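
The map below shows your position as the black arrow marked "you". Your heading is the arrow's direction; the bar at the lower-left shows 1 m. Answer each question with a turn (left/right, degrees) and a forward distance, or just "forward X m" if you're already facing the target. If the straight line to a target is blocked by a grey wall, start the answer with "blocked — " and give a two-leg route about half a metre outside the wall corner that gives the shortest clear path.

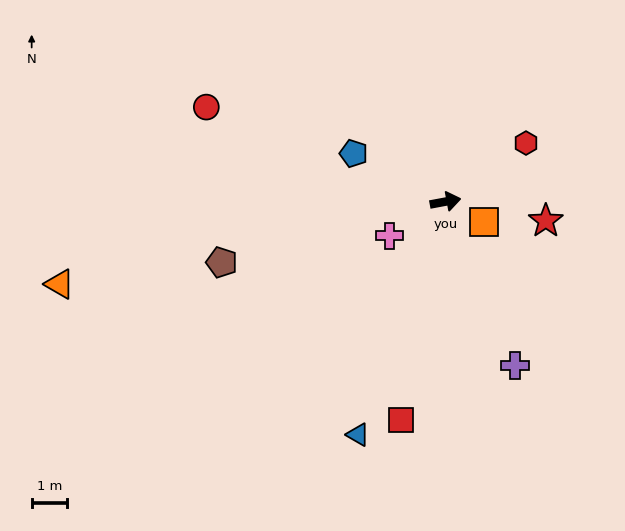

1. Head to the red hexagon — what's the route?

turn left 25°, forward 2.8 m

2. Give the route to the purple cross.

turn right 78°, forward 5.1 m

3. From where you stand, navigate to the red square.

turn right 112°, forward 6.3 m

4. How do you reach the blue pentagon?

turn left 142°, forward 2.9 m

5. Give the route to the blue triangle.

turn right 121°, forward 7.1 m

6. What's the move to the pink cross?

turn right 159°, forward 1.9 m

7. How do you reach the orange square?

turn right 39°, forward 1.2 m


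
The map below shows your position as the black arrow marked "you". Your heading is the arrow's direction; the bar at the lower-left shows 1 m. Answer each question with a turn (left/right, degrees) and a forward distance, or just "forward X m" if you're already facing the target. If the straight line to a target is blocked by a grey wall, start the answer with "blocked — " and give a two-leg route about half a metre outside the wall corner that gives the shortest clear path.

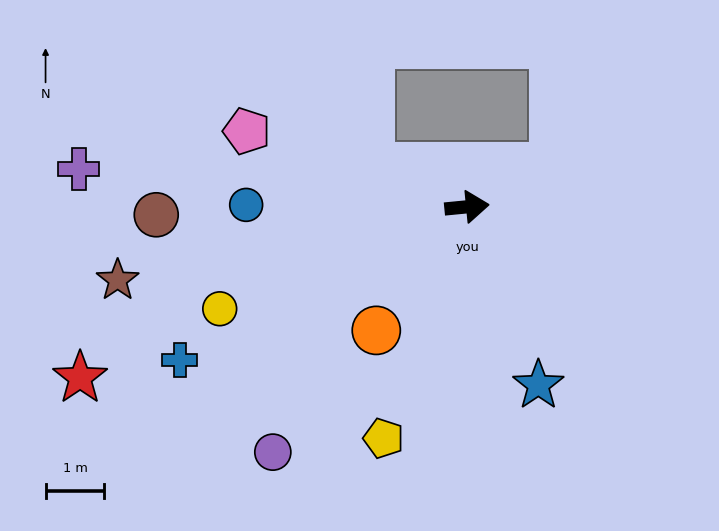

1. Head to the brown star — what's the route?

turn right 174°, forward 6.1 m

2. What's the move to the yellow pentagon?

turn right 115°, forward 4.2 m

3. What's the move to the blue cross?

turn right 157°, forward 5.5 m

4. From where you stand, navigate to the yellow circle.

turn right 163°, forward 4.5 m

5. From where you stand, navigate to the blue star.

turn right 74°, forward 3.3 m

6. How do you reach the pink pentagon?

turn left 156°, forward 4.0 m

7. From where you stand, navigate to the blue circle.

turn left 174°, forward 3.8 m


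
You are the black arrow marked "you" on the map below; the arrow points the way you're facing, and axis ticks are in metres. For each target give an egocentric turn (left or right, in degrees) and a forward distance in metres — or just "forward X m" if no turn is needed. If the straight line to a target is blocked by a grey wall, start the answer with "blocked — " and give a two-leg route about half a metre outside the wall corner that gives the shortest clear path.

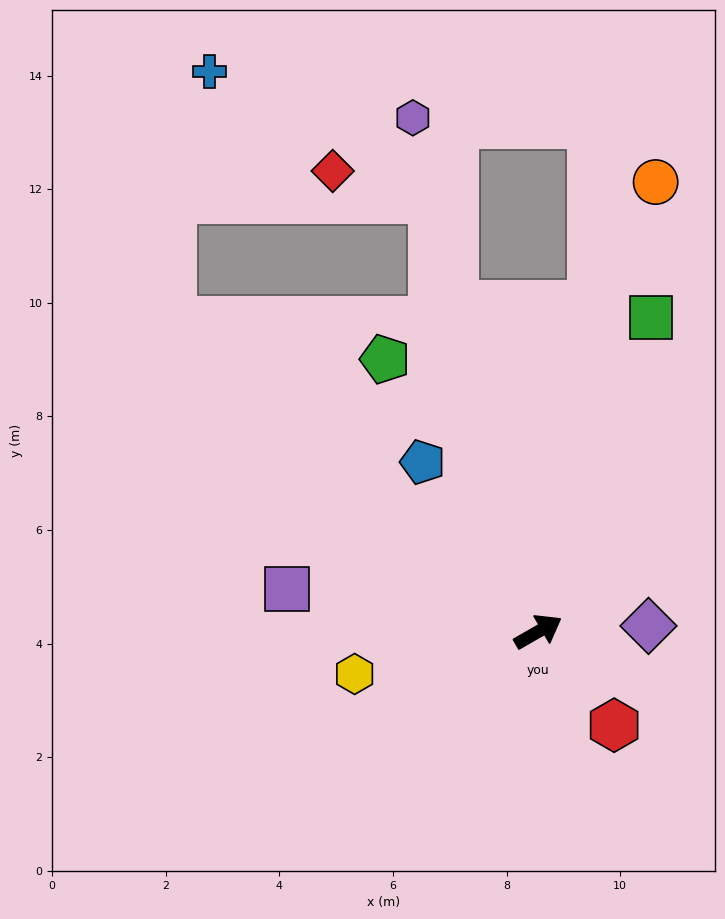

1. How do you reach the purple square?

turn left 141°, forward 4.5 m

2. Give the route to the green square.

turn left 40°, forward 5.9 m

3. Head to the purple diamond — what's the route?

turn right 27°, forward 1.9 m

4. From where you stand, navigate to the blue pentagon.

turn left 94°, forward 3.6 m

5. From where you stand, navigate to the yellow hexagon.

turn left 163°, forward 3.3 m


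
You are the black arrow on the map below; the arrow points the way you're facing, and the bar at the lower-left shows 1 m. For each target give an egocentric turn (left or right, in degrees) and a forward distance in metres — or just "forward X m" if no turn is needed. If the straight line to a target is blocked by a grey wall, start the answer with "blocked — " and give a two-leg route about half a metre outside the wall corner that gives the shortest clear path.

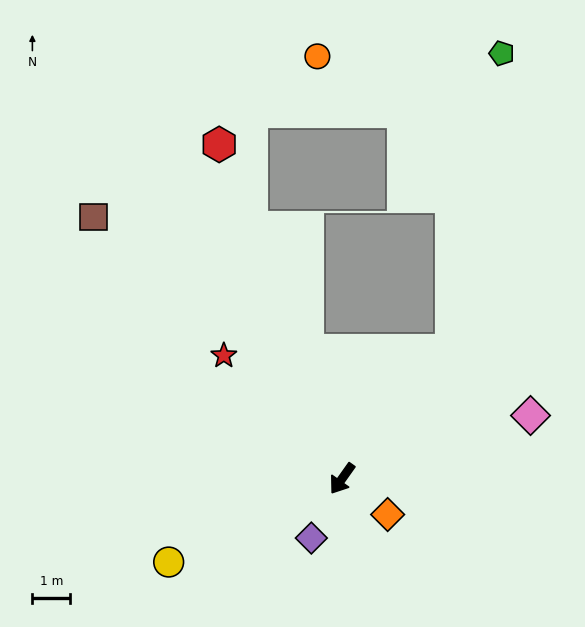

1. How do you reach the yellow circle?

turn right 29°, forward 5.1 m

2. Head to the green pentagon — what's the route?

blocked — turn left 175°, forward 4.5 m, then turn left 31°, forward 8.0 m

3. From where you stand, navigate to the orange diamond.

turn left 87°, forward 1.5 m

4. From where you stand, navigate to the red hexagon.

turn right 124°, forward 9.4 m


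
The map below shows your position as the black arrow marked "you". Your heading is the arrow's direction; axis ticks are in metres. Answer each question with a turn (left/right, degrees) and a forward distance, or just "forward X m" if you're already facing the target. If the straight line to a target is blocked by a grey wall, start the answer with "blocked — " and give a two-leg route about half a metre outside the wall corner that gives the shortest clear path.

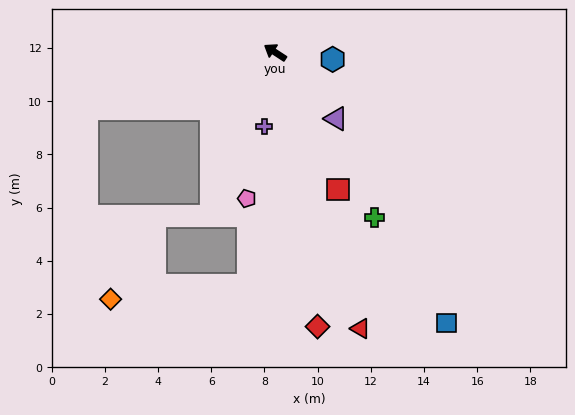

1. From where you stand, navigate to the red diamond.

turn left 132°, forward 10.4 m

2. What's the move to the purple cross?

turn left 115°, forward 2.8 m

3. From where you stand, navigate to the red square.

turn left 148°, forward 5.7 m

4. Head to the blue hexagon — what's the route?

turn right 154°, forward 2.2 m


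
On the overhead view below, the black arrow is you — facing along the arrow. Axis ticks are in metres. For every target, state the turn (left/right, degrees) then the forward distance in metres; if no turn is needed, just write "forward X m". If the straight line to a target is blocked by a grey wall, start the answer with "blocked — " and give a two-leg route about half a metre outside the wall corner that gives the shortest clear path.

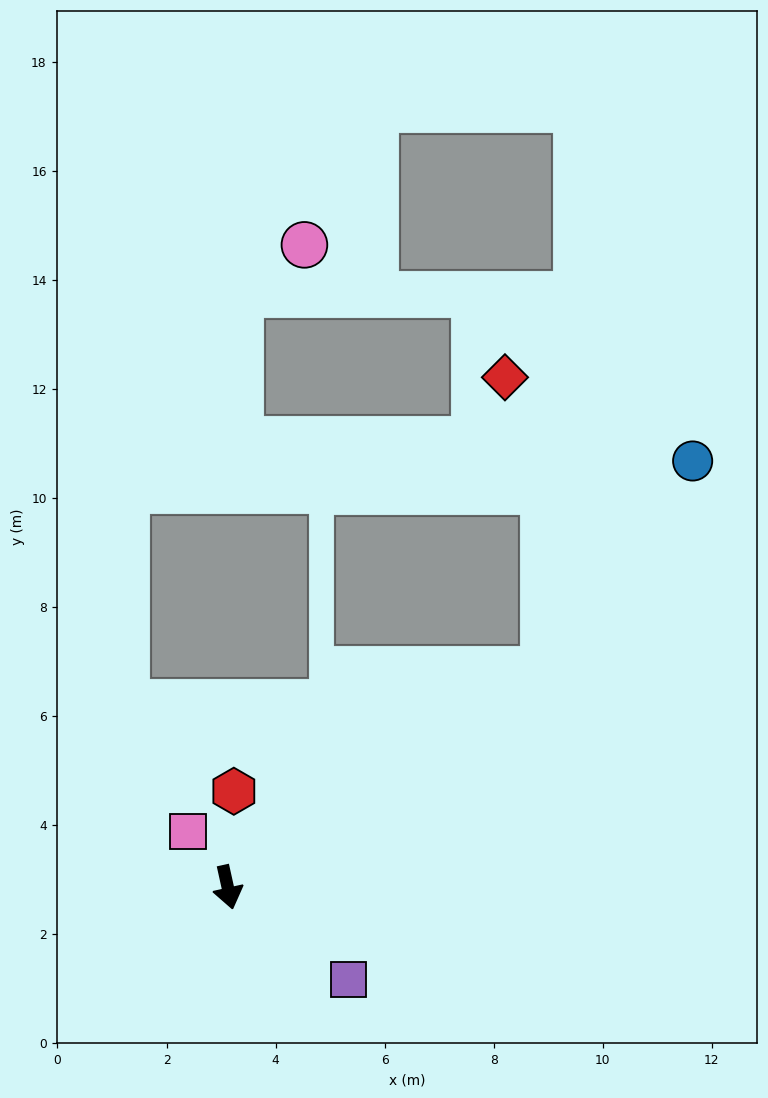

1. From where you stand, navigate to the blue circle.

blocked — turn left 112°, forward 7.0 m, then turn left 20°, forward 4.7 m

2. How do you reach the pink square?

turn right 157°, forward 1.3 m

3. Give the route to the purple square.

turn left 40°, forward 2.8 m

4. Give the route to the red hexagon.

turn left 164°, forward 1.8 m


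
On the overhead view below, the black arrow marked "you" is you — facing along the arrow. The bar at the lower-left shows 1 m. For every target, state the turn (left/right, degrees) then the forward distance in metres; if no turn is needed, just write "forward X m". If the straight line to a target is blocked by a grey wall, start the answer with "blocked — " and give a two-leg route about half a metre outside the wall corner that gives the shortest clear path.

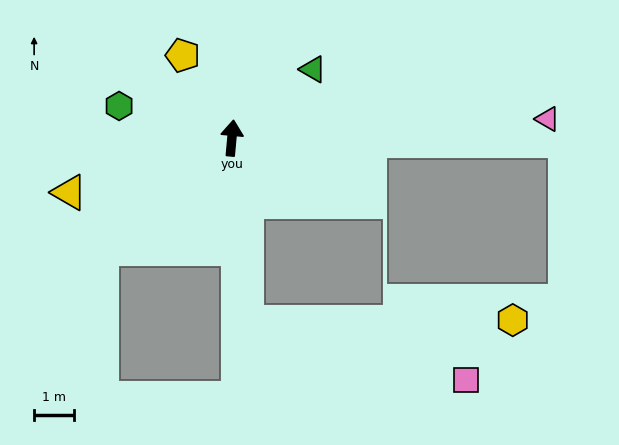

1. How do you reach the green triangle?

turn right 44°, forward 2.6 m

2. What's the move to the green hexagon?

turn left 79°, forward 2.9 m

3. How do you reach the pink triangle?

turn right 81°, forward 7.9 m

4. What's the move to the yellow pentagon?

turn left 36°, forward 2.4 m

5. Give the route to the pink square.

blocked — turn right 170°, forward 4.6 m, then turn left 71°, forward 5.6 m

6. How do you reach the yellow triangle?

turn left 114°, forward 4.3 m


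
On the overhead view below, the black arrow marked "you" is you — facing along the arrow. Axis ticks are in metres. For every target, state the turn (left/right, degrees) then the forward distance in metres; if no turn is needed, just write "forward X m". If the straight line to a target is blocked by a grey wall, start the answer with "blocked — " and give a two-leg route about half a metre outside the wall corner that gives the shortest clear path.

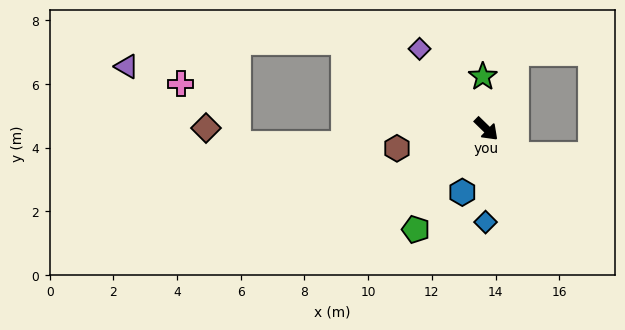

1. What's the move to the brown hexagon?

turn right 123°, forward 2.9 m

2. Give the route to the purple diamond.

turn left 174°, forward 3.3 m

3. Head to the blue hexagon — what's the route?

turn right 67°, forward 2.1 m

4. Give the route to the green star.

turn left 138°, forward 1.6 m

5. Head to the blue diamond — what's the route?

turn right 46°, forward 2.9 m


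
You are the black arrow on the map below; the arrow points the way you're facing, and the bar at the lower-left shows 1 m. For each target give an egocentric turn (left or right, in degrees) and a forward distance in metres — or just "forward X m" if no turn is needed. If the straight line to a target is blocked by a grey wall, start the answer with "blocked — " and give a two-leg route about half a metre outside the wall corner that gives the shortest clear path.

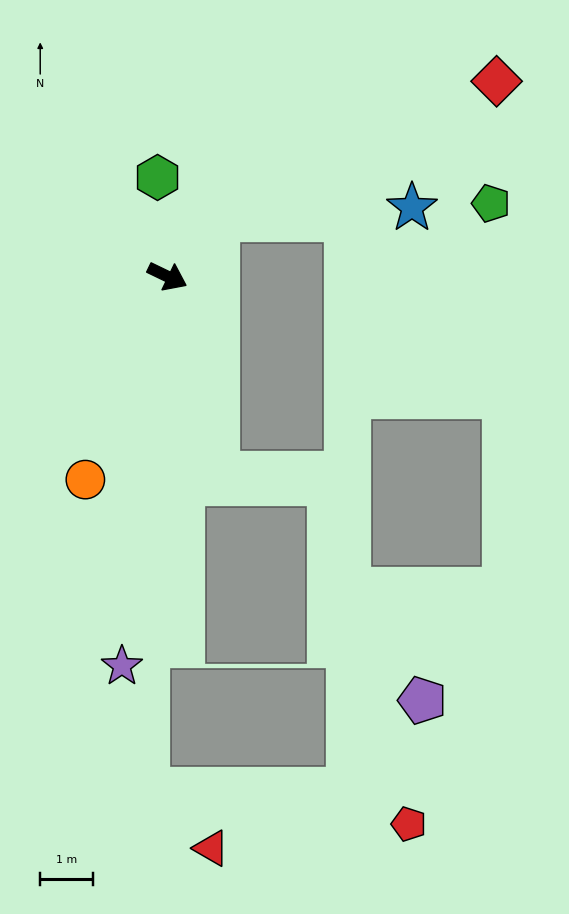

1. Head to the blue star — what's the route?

blocked — turn left 75°, forward 1.5 m, then turn right 46°, forward 3.7 m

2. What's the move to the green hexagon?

turn left 121°, forward 1.9 m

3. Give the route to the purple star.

turn right 71°, forward 7.5 m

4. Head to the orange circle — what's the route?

turn right 86°, forward 4.2 m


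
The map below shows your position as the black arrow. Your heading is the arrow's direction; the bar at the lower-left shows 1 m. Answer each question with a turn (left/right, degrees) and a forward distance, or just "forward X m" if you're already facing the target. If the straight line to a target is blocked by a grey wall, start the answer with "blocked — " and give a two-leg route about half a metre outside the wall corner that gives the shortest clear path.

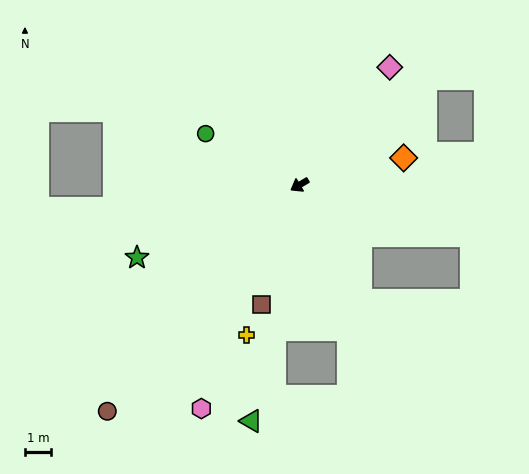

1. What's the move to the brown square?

turn left 42°, forward 4.8 m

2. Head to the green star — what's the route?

turn right 7°, forward 6.8 m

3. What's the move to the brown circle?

turn left 19°, forward 11.4 m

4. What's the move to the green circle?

turn right 59°, forward 4.1 m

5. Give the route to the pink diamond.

turn right 158°, forward 5.7 m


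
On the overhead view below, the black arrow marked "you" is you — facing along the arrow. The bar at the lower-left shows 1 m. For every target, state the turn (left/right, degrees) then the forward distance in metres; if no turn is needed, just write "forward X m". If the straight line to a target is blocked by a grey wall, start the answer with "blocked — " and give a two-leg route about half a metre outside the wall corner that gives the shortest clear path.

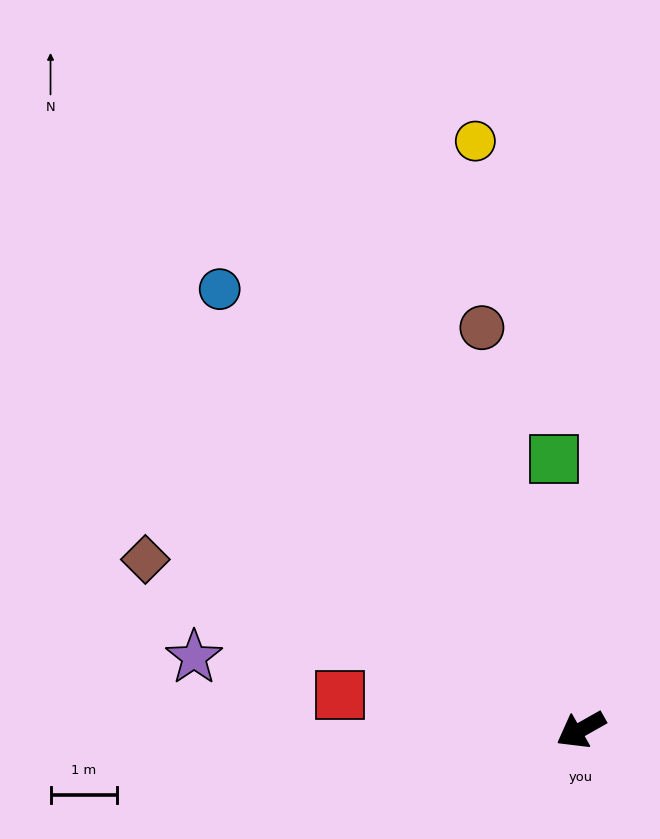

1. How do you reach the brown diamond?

turn right 51°, forward 7.0 m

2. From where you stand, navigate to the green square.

turn right 114°, forward 4.1 m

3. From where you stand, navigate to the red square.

turn right 38°, forward 3.6 m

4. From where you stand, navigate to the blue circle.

turn right 80°, forward 8.5 m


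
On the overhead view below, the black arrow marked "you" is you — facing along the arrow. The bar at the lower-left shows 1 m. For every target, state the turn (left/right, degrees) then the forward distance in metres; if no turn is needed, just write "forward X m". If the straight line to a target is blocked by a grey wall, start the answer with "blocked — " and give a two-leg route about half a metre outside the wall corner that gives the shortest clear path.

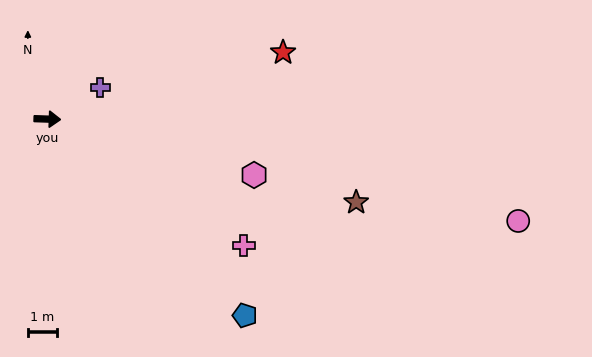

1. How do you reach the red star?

turn left 18°, forward 8.3 m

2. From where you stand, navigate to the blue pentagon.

turn right 43°, forward 9.4 m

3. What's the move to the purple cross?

turn left 33°, forward 2.1 m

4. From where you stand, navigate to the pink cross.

turn right 31°, forward 7.9 m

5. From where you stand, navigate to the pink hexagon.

turn right 13°, forward 7.3 m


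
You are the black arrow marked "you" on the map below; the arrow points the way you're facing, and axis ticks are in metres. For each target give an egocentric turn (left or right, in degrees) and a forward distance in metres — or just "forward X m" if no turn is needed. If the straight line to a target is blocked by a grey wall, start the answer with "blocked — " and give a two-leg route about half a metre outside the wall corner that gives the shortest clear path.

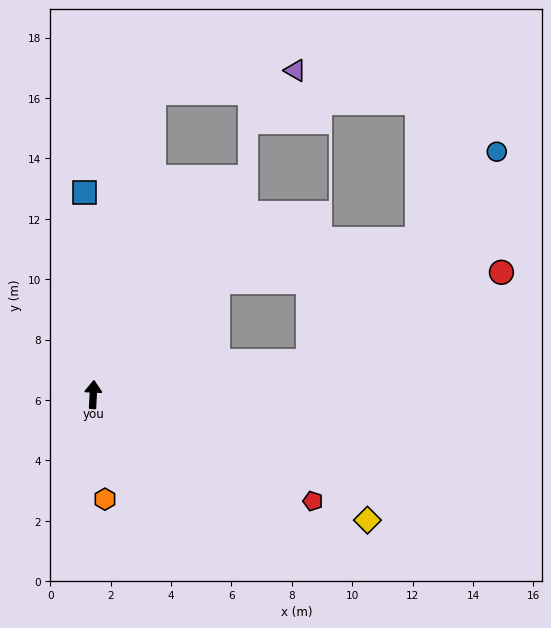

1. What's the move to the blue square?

turn left 5°, forward 6.7 m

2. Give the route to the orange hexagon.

turn right 171°, forward 3.5 m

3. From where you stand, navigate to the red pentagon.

turn right 113°, forward 8.1 m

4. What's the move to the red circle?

blocked — turn right 78°, forward 7.2 m, then turn left 15°, forward 7.0 m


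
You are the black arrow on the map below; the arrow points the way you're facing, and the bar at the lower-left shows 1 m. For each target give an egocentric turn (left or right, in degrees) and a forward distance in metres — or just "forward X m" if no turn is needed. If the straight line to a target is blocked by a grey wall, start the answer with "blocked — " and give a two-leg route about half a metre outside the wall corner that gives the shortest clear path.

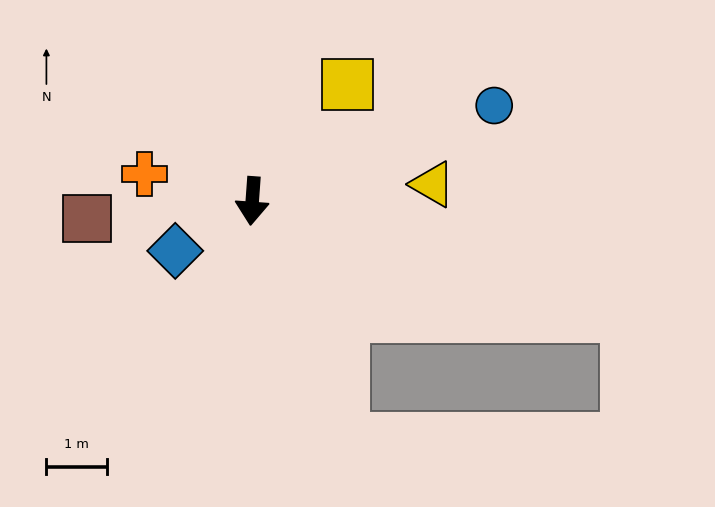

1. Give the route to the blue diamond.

turn right 53°, forward 1.5 m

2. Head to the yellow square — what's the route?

turn left 145°, forward 2.5 m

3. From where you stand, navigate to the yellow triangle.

turn left 99°, forward 3.0 m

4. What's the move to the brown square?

turn right 80°, forward 2.8 m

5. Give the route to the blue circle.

turn left 116°, forward 4.3 m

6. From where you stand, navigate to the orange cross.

turn right 100°, forward 1.8 m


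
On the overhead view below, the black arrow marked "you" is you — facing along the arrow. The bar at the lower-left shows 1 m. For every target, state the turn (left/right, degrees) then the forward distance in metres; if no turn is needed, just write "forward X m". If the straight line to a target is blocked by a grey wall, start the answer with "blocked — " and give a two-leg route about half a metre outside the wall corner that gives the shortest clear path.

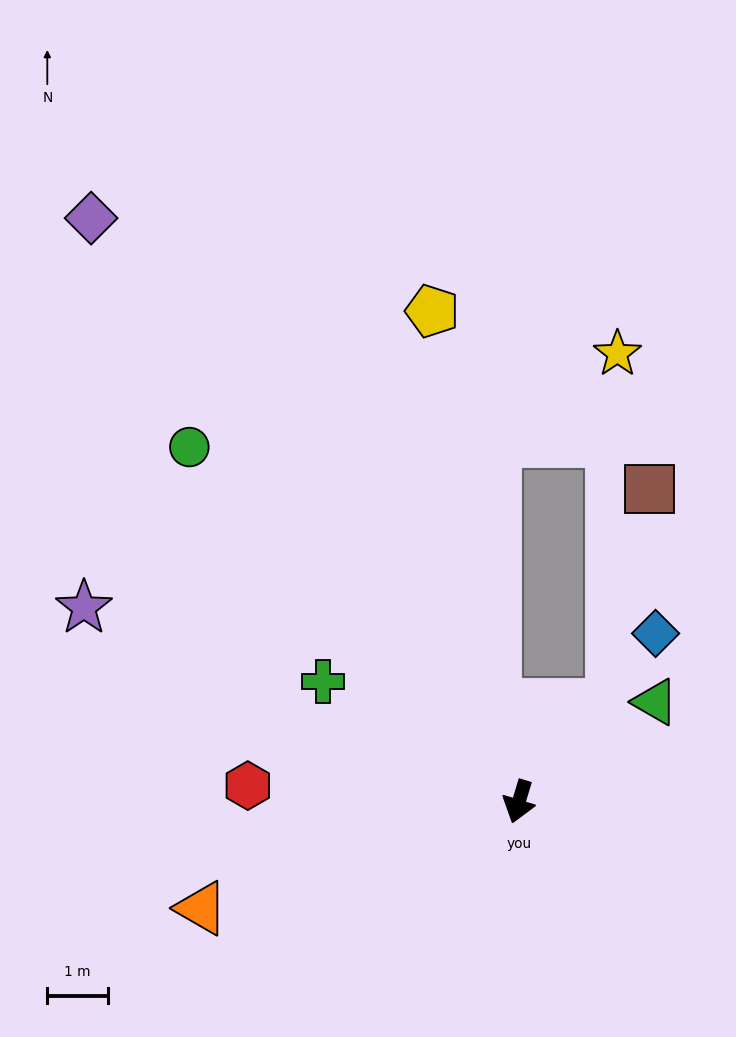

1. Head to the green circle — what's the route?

turn right 120°, forward 8.0 m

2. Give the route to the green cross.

turn right 105°, forward 3.8 m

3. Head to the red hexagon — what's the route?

turn right 77°, forward 4.5 m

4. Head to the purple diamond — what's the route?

turn right 127°, forward 12.0 m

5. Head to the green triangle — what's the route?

turn left 143°, forward 2.8 m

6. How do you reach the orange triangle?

turn right 55°, forward 5.5 m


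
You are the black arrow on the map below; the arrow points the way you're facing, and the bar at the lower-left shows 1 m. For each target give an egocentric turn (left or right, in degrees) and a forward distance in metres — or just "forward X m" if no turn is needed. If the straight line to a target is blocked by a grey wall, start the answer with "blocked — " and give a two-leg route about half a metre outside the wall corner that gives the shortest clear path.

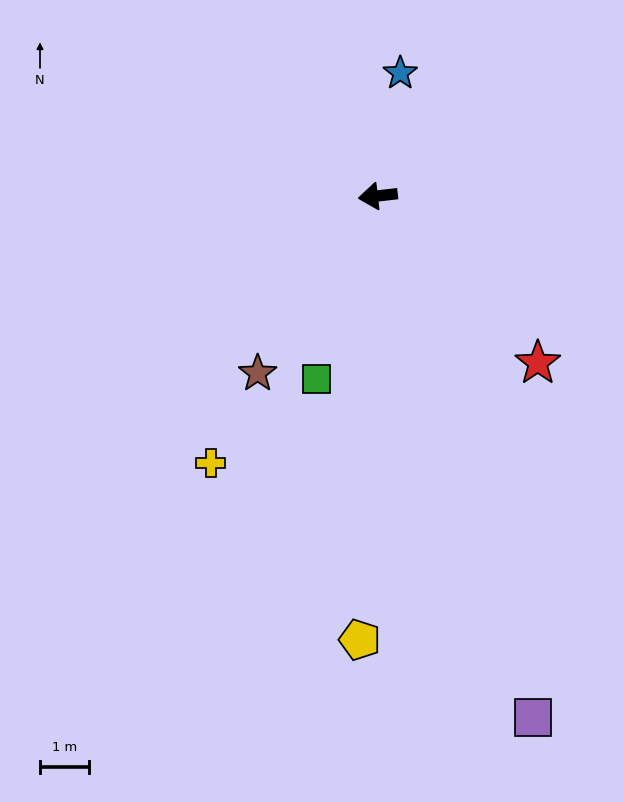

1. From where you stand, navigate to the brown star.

turn left 49°, forward 4.3 m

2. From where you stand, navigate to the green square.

turn left 65°, forward 3.9 m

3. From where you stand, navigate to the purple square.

turn left 100°, forward 11.0 m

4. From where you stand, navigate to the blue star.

turn right 107°, forward 2.5 m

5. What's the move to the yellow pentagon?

turn left 81°, forward 9.0 m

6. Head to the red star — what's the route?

turn left 127°, forward 4.7 m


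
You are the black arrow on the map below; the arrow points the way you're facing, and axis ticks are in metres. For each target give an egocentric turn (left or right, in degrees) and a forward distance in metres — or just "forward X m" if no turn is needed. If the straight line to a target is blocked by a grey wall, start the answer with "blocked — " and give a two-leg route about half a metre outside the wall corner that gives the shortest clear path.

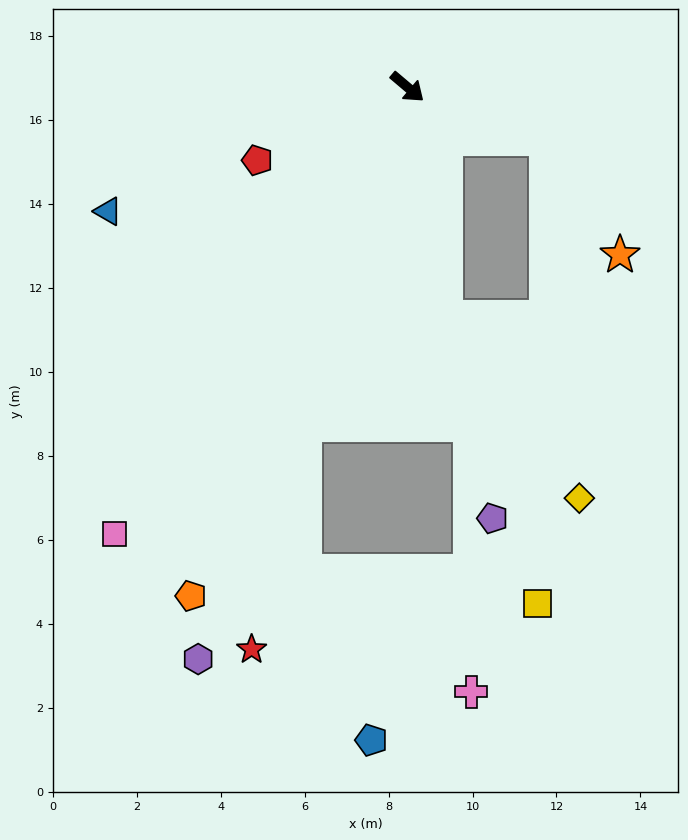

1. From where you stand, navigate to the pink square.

turn right 83°, forward 12.7 m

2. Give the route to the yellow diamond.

blocked — turn right 40°, forward 5.6 m, then turn left 27°, forward 5.3 m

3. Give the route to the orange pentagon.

turn right 73°, forward 13.2 m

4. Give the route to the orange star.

blocked — turn left 20°, forward 3.5 m, then turn right 38°, forward 3.3 m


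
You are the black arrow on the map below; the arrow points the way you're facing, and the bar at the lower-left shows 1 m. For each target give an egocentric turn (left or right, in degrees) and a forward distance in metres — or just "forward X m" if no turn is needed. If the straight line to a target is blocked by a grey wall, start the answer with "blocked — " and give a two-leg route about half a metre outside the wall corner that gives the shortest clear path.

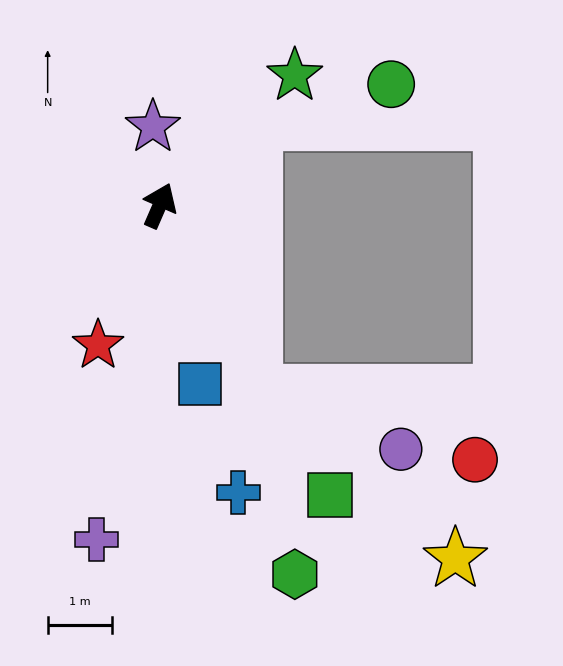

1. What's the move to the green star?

turn right 23°, forward 2.9 m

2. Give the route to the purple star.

turn left 28°, forward 1.2 m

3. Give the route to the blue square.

turn right 144°, forward 2.8 m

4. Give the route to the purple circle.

blocked — turn right 129°, forward 3.3 m, then turn left 41°, forward 2.4 m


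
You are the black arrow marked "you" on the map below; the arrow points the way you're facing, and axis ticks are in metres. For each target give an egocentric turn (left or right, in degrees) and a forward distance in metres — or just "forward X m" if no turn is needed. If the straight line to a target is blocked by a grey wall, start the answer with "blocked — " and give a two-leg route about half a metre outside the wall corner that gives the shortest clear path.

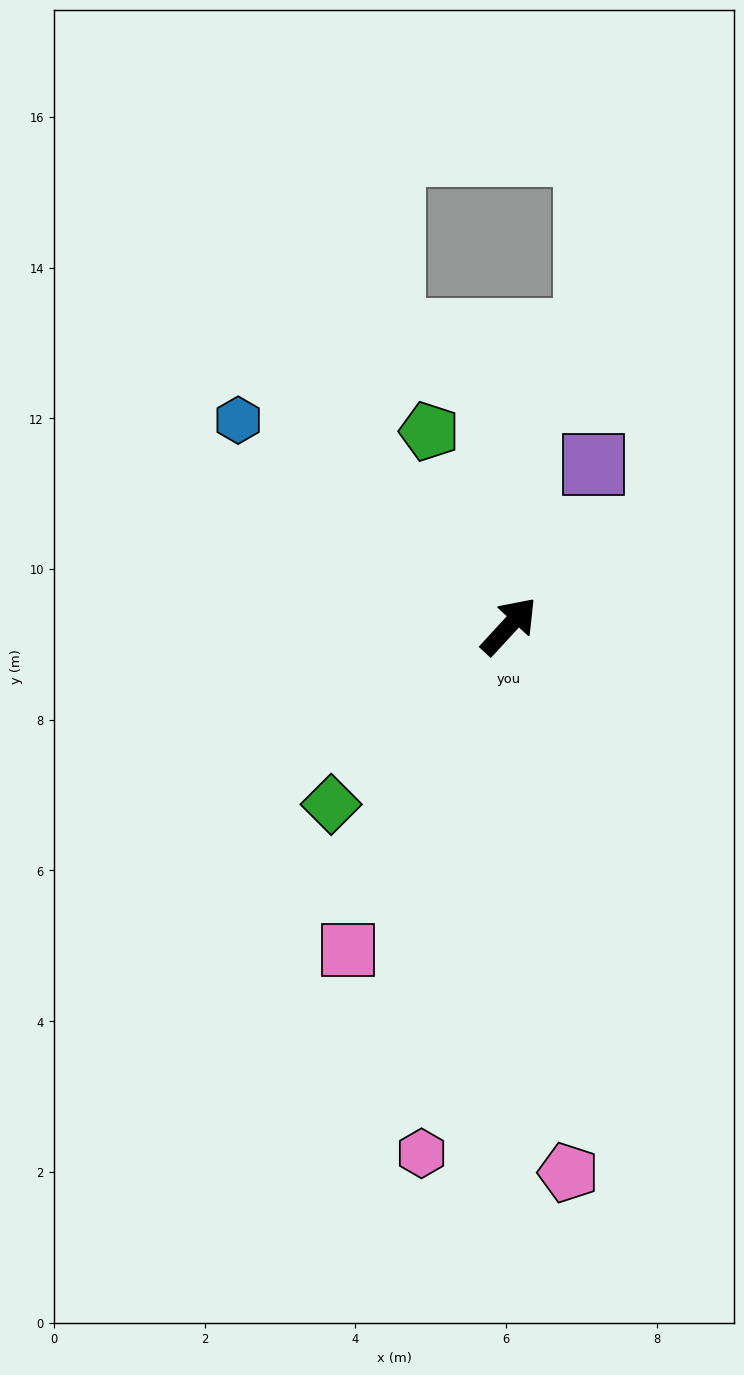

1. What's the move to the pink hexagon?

turn right 147°, forward 7.1 m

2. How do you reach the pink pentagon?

turn right 131°, forward 7.3 m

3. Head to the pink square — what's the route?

turn right 164°, forward 4.8 m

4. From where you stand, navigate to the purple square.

turn left 15°, forward 2.4 m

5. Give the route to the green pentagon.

turn left 65°, forward 2.8 m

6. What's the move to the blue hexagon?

turn left 95°, forward 4.5 m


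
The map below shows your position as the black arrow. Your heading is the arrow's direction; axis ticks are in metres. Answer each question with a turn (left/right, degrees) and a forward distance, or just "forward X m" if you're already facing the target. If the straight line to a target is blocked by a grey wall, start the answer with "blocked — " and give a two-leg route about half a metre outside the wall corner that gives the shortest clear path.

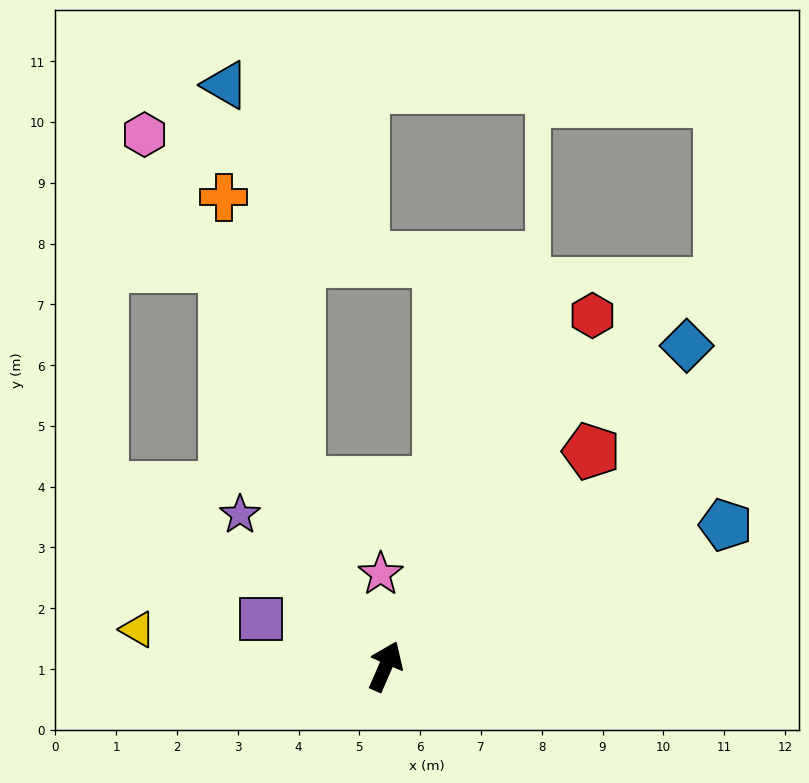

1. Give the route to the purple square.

turn left 93°, forward 2.2 m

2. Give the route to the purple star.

turn left 67°, forward 3.5 m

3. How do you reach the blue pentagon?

turn right 44°, forward 6.1 m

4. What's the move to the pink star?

turn left 27°, forward 1.5 m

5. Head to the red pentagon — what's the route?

turn right 20°, forward 4.9 m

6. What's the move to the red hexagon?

turn right 7°, forward 6.7 m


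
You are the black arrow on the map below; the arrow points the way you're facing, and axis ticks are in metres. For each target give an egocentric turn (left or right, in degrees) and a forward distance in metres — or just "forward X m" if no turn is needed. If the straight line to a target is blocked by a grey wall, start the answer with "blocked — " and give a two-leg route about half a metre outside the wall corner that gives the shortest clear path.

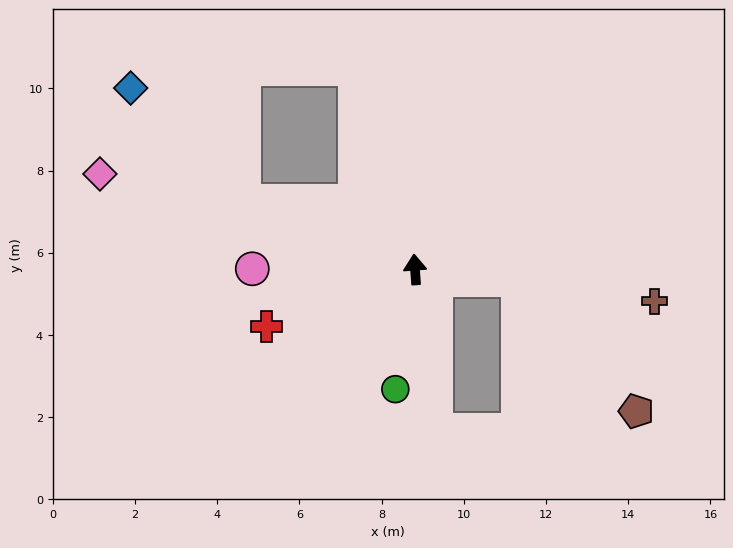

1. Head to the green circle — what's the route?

turn left 167°, forward 3.0 m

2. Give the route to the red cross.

turn left 107°, forward 3.9 m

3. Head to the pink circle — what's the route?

turn left 86°, forward 4.0 m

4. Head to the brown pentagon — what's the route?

blocked — turn right 99°, forward 2.5 m, then turn right 43°, forward 4.3 m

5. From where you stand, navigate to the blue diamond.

blocked — turn left 64°, forward 4.5 m, then turn right 23°, forward 3.9 m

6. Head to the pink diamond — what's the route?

turn left 69°, forward 8.0 m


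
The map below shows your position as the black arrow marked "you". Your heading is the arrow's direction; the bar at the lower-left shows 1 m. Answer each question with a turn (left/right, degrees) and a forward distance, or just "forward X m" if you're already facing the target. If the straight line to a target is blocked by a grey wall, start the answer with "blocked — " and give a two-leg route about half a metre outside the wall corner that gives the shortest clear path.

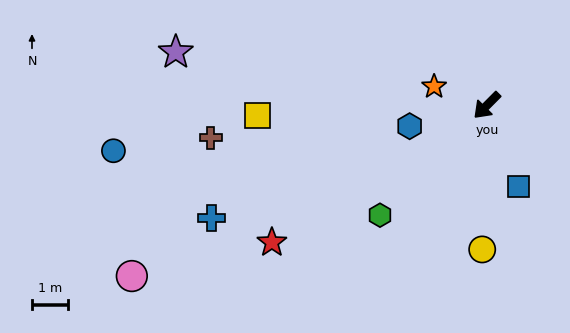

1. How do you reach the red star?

turn right 13°, forward 7.0 m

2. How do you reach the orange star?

turn right 65°, forward 1.5 m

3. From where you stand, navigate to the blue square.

turn left 66°, forward 2.4 m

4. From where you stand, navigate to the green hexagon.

forward 4.2 m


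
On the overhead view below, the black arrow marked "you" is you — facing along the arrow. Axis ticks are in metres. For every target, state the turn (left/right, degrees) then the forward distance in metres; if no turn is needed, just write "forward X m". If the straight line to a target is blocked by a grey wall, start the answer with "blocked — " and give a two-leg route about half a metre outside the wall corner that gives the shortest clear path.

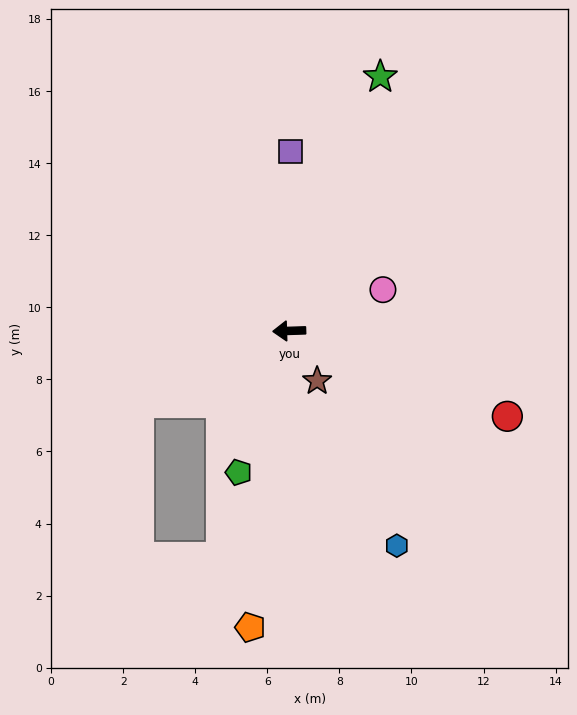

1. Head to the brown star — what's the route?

turn left 117°, forward 1.6 m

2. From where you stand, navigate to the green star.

turn right 112°, forward 7.5 m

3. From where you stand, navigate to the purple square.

turn right 92°, forward 5.0 m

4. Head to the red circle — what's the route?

turn left 157°, forward 6.5 m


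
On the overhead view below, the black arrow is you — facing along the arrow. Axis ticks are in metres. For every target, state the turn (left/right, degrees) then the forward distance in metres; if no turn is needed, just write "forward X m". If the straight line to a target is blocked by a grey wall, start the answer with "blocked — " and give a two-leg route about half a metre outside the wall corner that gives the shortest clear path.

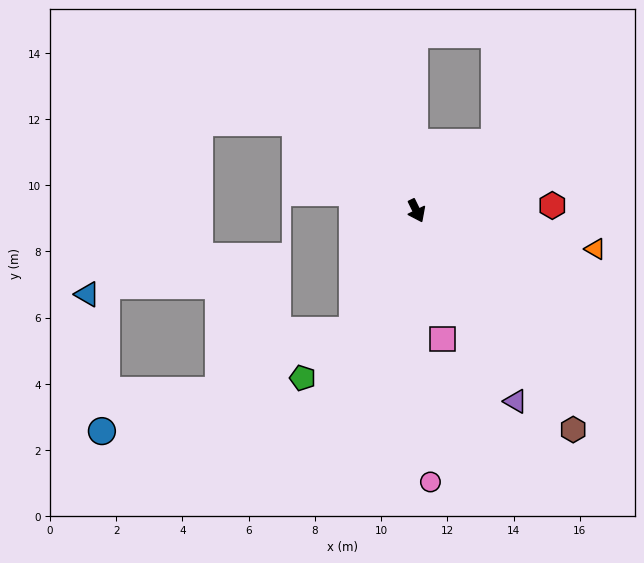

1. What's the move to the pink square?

turn right 15°, forward 4.0 m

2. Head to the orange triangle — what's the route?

turn left 52°, forward 5.5 m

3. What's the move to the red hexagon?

turn left 66°, forward 4.1 m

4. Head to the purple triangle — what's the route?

forward 6.5 m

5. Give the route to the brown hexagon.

turn left 10°, forward 8.1 m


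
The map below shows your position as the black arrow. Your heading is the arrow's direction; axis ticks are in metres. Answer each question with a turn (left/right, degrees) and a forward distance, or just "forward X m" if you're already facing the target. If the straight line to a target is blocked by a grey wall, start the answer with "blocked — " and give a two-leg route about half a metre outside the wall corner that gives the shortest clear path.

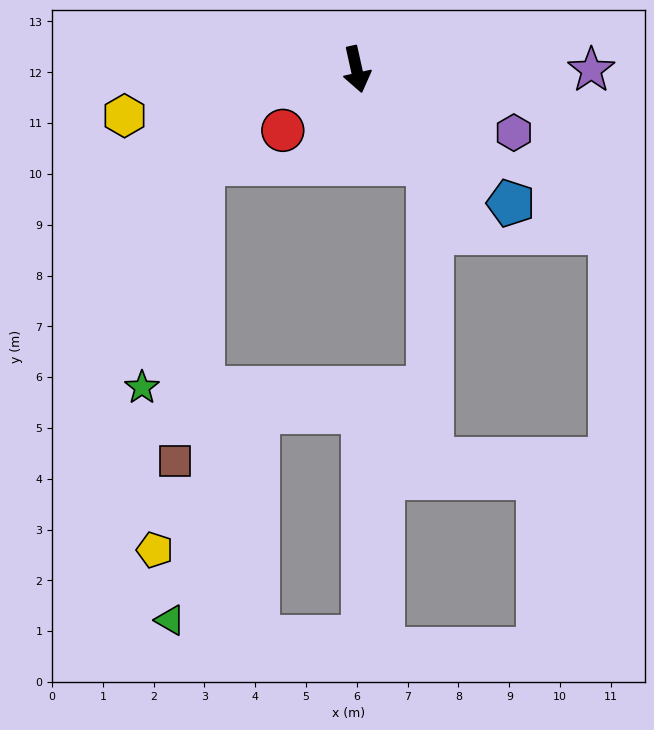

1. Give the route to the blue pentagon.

turn left 37°, forward 4.0 m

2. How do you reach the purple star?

turn left 77°, forward 4.6 m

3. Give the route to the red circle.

turn right 63°, forward 1.9 m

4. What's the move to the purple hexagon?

turn left 56°, forward 3.3 m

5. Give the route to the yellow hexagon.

turn right 91°, forward 4.7 m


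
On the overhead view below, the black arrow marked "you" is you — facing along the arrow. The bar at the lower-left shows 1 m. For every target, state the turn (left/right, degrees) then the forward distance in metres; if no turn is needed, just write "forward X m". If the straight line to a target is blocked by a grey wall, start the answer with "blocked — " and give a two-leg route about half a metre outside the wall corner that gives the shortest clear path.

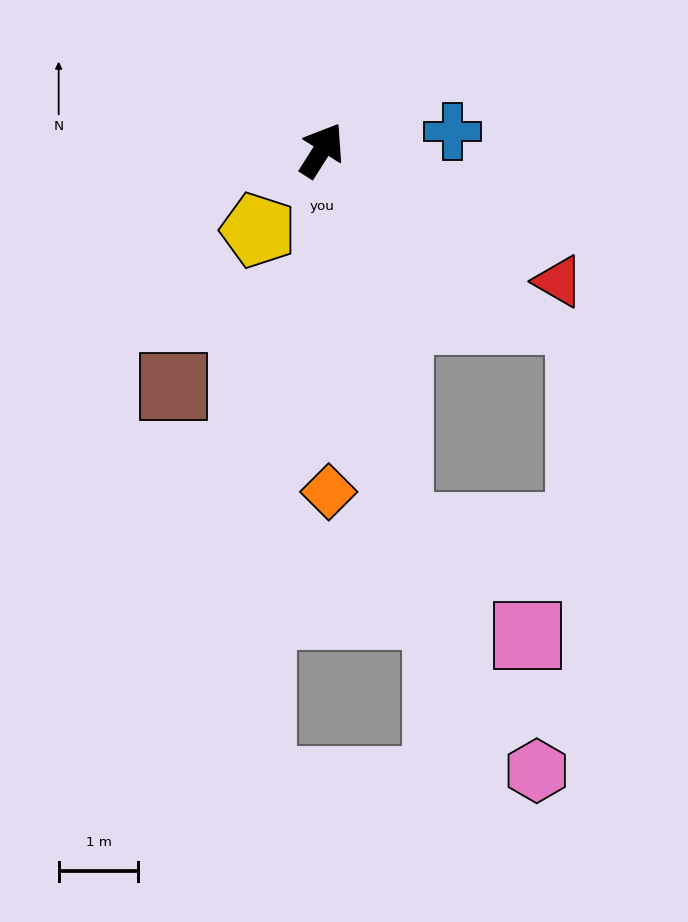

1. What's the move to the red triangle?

turn right 87°, forward 3.4 m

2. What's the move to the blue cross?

turn right 49°, forward 1.7 m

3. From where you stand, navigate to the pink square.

blocked — turn right 136°, forward 4.8 m, then turn left 38°, forward 2.1 m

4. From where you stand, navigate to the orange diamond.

turn right 146°, forward 4.3 m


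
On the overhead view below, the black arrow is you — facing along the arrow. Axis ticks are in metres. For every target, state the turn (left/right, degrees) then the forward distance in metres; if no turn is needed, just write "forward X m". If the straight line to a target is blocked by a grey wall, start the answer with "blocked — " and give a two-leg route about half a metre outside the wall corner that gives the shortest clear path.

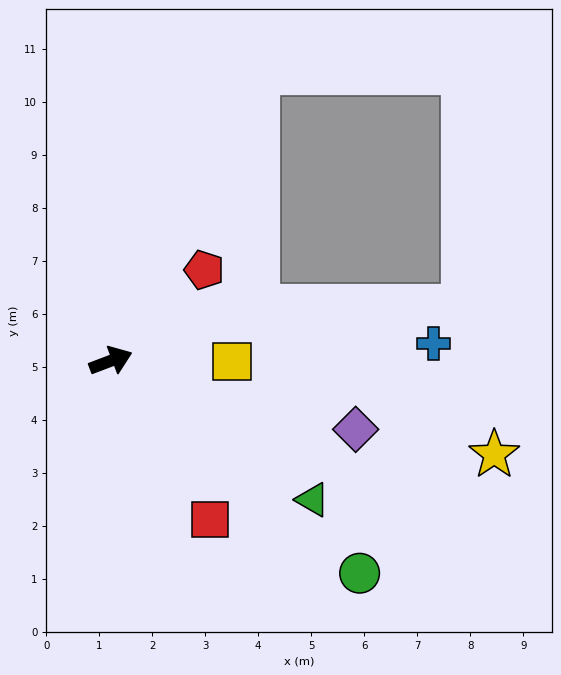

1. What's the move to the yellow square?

turn right 21°, forward 2.3 m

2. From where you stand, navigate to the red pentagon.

turn left 23°, forward 2.5 m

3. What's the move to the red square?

turn right 79°, forward 3.5 m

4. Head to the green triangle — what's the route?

turn right 55°, forward 4.6 m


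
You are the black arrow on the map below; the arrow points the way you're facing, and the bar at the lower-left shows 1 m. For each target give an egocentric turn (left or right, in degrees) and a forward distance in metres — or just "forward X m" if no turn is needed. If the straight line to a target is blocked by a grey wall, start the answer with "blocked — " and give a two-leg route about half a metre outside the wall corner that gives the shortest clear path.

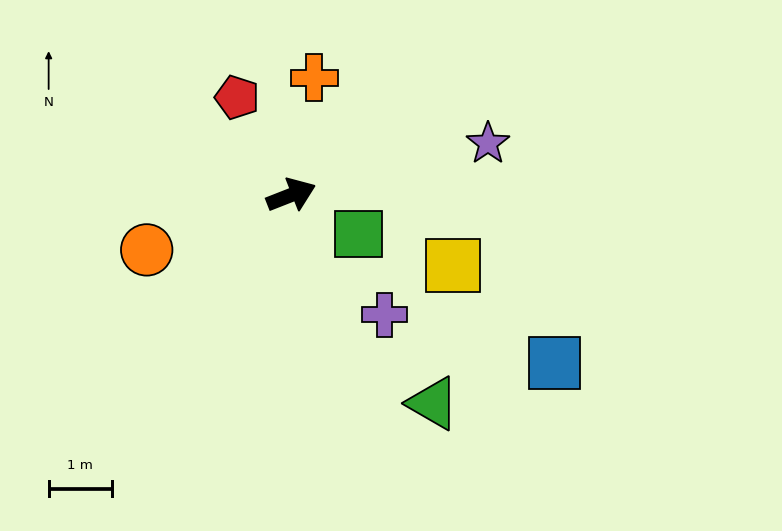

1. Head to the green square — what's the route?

turn right 52°, forward 1.2 m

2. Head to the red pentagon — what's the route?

turn left 98°, forward 1.8 m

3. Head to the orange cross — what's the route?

turn left 57°, forward 1.9 m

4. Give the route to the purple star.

turn right 7°, forward 3.2 m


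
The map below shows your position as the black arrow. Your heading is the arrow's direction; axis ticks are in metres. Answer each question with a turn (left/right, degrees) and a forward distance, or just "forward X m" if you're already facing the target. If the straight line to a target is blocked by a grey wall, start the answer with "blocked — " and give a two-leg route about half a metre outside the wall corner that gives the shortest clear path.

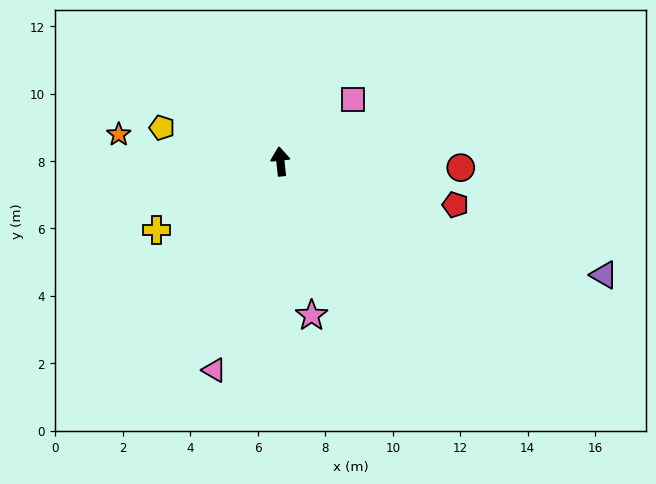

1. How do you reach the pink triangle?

turn left 156°, forward 6.5 m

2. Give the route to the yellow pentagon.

turn left 68°, forward 3.7 m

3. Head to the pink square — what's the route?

turn right 56°, forward 2.8 m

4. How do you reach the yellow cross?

turn left 113°, forward 4.2 m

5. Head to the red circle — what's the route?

turn right 98°, forward 5.3 m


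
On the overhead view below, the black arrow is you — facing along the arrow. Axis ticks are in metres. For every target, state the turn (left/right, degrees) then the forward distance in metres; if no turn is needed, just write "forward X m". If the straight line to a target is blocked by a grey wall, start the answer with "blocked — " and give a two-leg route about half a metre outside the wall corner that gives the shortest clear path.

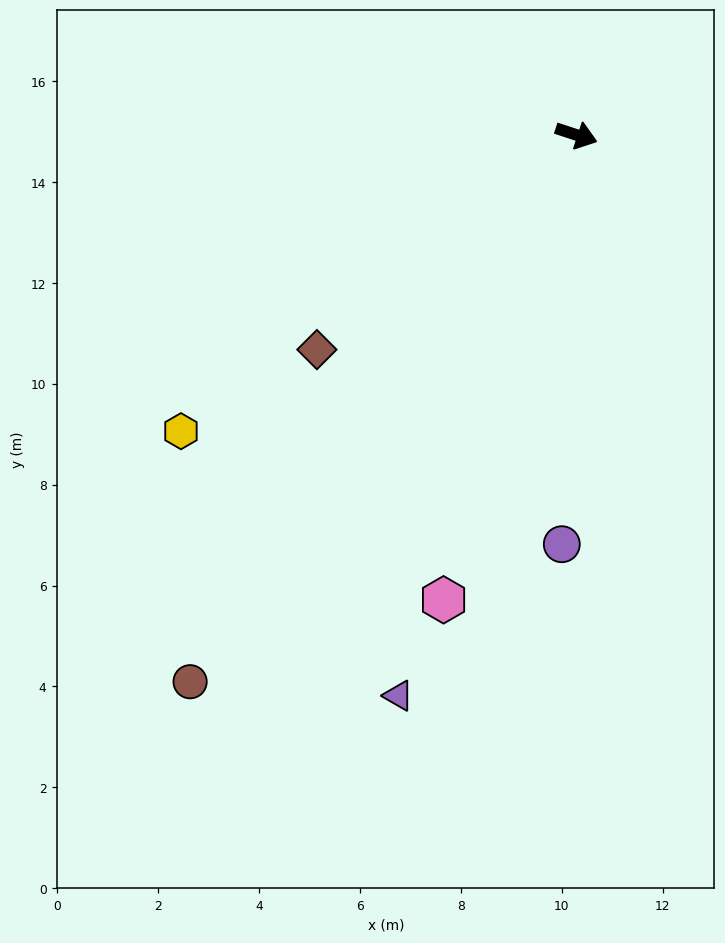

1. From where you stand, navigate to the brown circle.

turn right 107°, forward 13.3 m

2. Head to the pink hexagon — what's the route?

turn right 88°, forward 9.6 m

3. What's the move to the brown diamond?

turn right 122°, forward 6.7 m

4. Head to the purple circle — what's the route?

turn right 74°, forward 8.1 m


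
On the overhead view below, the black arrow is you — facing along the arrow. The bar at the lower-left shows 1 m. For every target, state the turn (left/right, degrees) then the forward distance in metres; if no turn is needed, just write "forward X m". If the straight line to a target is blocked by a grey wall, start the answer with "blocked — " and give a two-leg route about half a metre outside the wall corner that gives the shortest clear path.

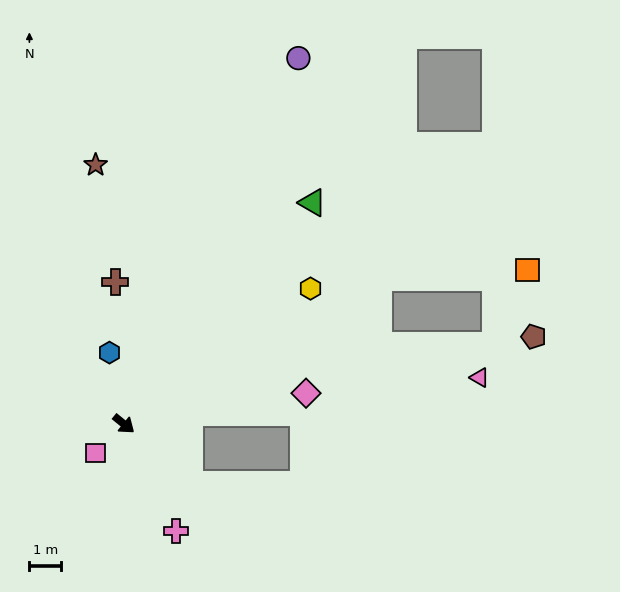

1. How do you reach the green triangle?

turn left 89°, forward 9.2 m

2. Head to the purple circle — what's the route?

turn left 104°, forward 12.8 m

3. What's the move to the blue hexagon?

turn left 141°, forward 2.3 m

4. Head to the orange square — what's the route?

blocked — turn left 69°, forward 9.3 m, then turn right 27°, forward 4.7 m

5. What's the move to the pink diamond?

turn left 49°, forward 5.8 m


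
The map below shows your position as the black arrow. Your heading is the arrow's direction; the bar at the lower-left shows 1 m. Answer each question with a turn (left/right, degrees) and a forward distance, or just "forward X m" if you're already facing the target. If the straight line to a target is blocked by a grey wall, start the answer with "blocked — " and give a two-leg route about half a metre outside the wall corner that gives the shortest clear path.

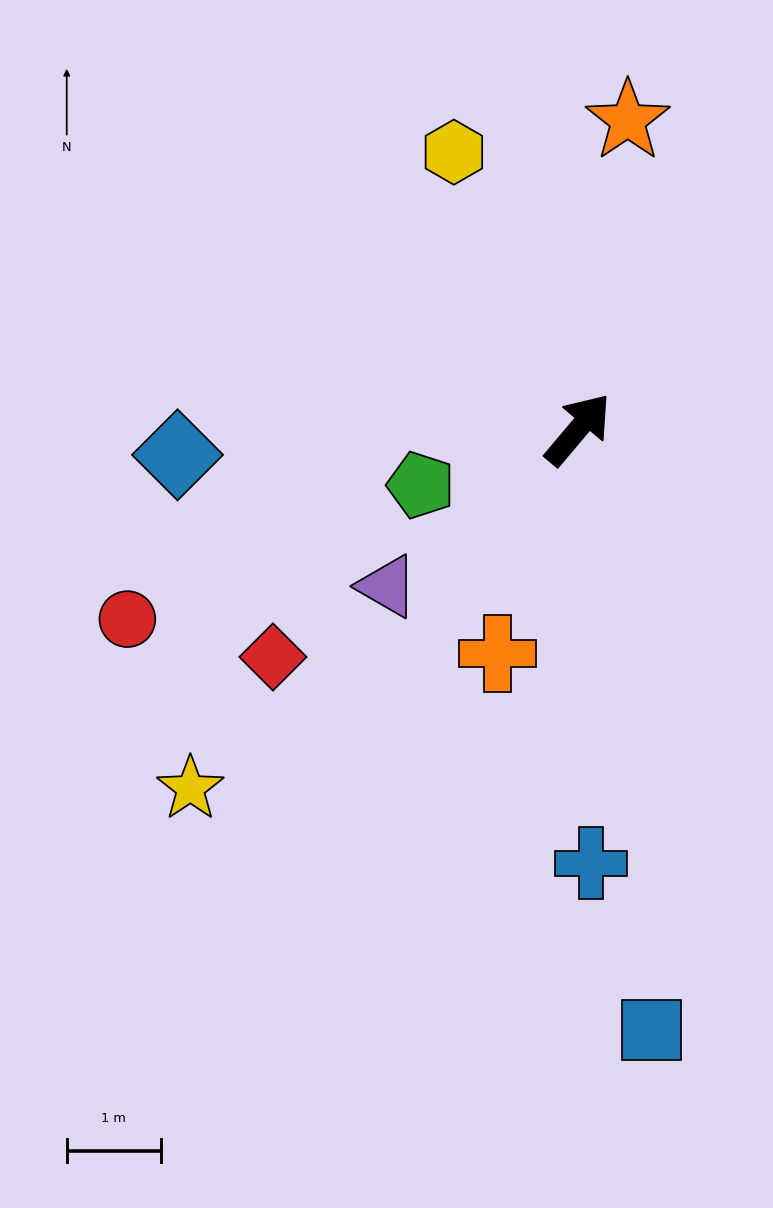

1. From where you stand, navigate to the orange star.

turn left 31°, forward 3.3 m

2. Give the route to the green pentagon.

turn left 150°, forward 1.8 m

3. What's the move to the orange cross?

turn right 160°, forward 2.5 m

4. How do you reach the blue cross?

turn right 138°, forward 4.6 m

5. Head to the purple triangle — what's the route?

turn left 170°, forward 2.6 m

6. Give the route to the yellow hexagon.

turn left 64°, forward 3.2 m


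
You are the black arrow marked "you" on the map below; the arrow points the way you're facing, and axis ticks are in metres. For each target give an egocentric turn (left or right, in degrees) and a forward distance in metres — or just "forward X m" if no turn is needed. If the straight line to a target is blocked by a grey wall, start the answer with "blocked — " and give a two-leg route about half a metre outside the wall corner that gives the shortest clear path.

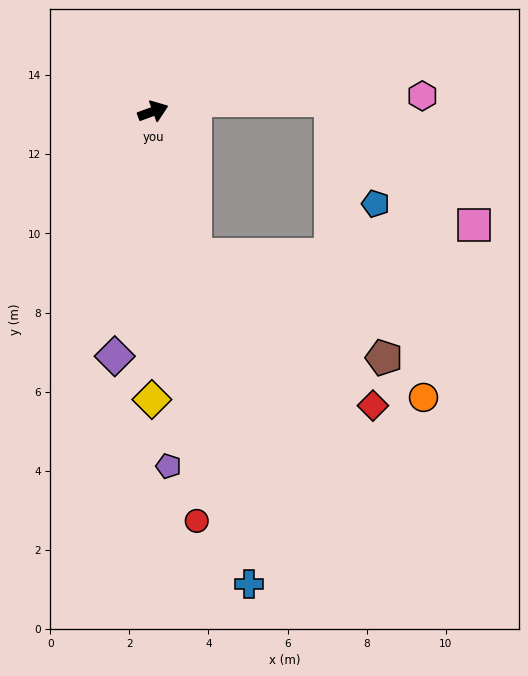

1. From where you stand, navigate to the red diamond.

blocked — turn right 94°, forward 3.8 m, then turn left 34°, forward 5.9 m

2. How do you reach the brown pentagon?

blocked — turn right 94°, forward 3.8 m, then turn left 45°, forward 5.4 m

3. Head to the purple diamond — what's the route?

turn right 119°, forward 6.3 m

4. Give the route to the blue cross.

turn right 99°, forward 12.2 m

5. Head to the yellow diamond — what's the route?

turn right 110°, forward 7.3 m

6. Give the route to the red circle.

turn right 104°, forward 10.4 m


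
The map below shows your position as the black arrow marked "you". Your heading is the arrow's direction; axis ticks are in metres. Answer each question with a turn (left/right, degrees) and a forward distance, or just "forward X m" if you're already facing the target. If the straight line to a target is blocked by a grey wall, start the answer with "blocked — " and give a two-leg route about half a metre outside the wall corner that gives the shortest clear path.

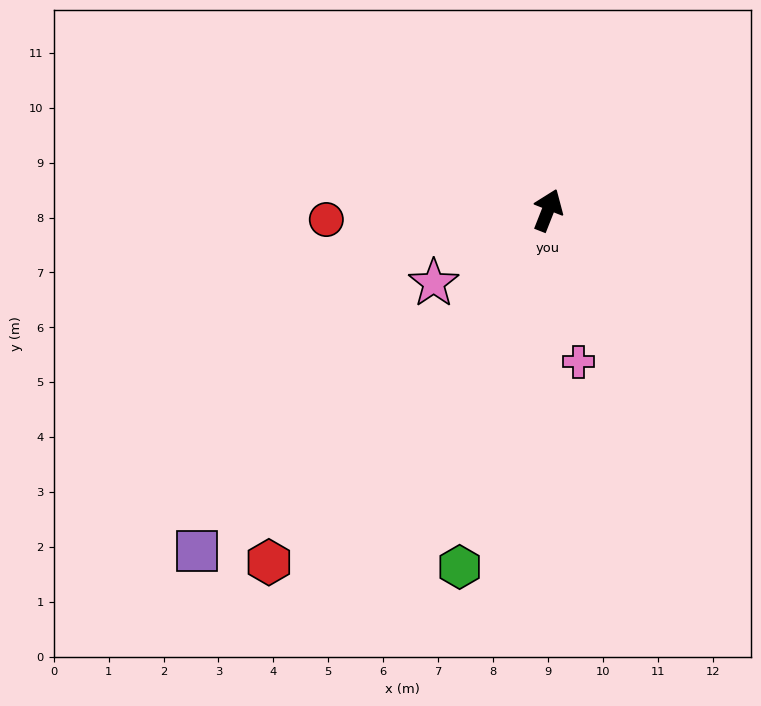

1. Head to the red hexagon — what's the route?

turn left 163°, forward 8.2 m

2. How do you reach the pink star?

turn left 144°, forward 2.5 m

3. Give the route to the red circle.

turn left 114°, forward 4.0 m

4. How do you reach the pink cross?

turn right 147°, forward 2.8 m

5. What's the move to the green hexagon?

turn right 172°, forward 6.7 m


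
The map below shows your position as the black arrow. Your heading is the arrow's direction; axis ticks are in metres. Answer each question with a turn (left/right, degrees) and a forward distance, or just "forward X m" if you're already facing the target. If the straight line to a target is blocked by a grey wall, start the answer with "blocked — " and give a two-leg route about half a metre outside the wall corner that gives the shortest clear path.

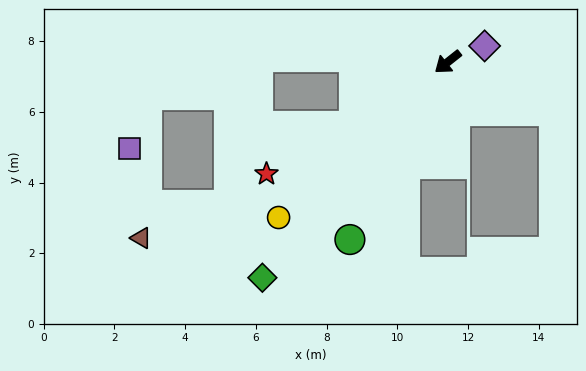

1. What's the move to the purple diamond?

turn left 165°, forward 1.1 m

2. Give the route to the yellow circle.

turn left 4°, forward 6.5 m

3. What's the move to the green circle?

turn left 23°, forward 5.7 m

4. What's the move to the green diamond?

turn left 11°, forward 8.0 m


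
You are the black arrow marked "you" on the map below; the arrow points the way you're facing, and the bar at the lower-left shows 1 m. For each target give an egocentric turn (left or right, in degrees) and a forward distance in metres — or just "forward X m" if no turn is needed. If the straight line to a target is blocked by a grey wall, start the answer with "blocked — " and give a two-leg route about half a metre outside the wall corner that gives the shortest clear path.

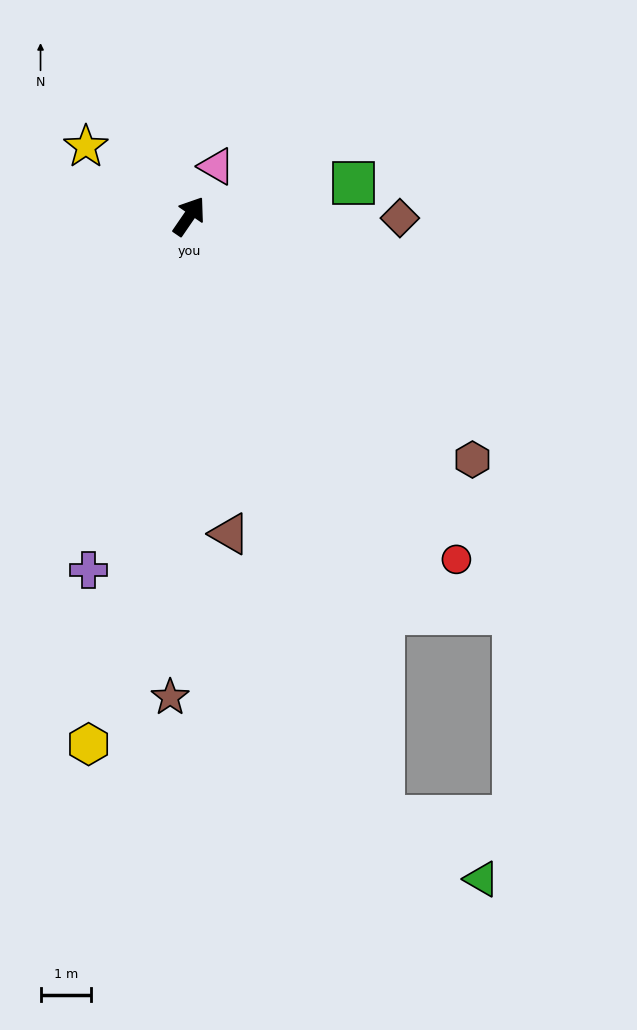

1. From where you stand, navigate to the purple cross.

turn right 161°, forward 7.2 m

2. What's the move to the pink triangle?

turn left 6°, forward 1.1 m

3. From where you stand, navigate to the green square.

turn right 44°, forward 3.3 m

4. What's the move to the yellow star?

turn left 90°, forward 2.5 m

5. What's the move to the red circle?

turn right 108°, forward 8.6 m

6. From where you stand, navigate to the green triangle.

blocked — turn right 128°, forward 12.4 m, then turn left 40°, forward 2.3 m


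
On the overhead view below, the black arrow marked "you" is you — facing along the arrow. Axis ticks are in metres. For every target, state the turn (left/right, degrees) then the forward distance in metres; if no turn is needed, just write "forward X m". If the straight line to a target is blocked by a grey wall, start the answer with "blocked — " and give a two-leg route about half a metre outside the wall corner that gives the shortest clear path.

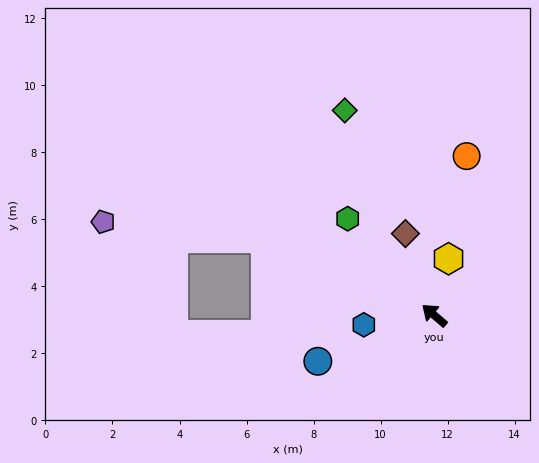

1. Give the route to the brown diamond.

turn right 30°, forward 2.6 m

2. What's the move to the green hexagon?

turn right 7°, forward 3.9 m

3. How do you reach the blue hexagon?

turn left 48°, forward 2.1 m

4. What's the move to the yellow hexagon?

turn right 64°, forward 1.7 m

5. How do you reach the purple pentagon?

blocked — turn left 16°, forward 5.5 m, then turn left 18°, forward 4.9 m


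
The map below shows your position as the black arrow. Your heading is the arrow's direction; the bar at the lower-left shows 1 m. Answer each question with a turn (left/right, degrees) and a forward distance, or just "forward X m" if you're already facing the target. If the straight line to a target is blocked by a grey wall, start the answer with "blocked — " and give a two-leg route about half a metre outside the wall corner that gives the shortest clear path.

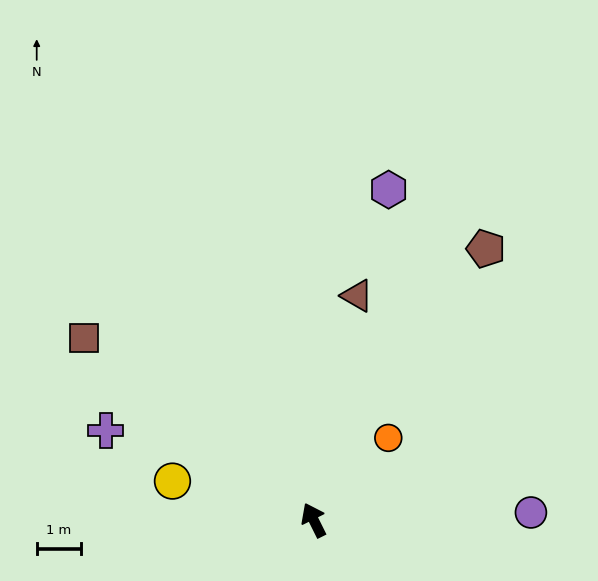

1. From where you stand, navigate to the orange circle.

turn right 69°, forward 2.5 m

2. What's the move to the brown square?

turn left 25°, forward 6.7 m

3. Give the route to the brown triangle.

turn right 37°, forward 5.2 m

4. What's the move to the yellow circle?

turn left 48°, forward 3.3 m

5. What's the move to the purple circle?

turn right 114°, forward 5.0 m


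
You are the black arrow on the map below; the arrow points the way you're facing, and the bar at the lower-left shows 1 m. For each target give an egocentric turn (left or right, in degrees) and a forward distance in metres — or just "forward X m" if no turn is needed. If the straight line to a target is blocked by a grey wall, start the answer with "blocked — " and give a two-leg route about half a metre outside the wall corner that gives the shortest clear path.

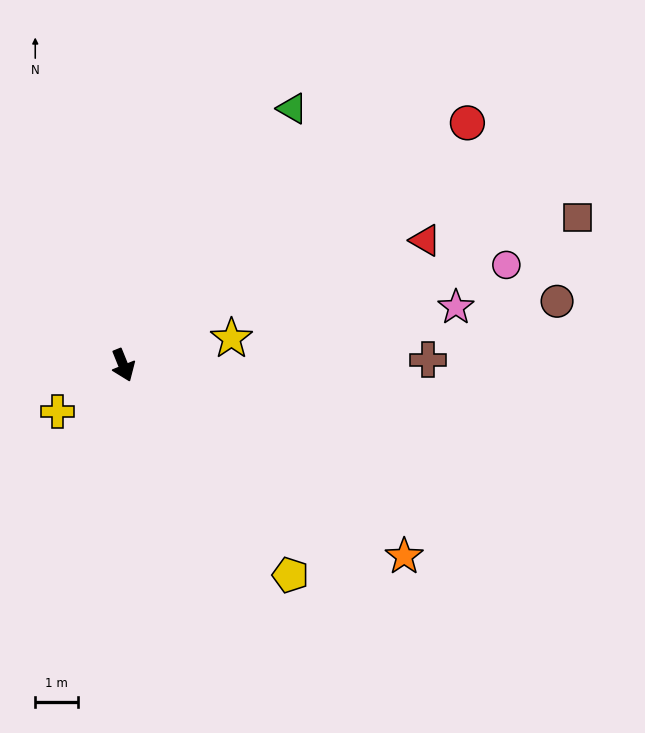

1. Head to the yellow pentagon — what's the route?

turn left 17°, forward 6.2 m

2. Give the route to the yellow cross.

turn right 77°, forward 1.9 m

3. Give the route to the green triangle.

turn left 125°, forward 7.1 m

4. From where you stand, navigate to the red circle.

turn left 103°, forward 9.8 m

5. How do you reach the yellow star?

turn left 82°, forward 2.6 m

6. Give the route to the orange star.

turn left 34°, forward 7.9 m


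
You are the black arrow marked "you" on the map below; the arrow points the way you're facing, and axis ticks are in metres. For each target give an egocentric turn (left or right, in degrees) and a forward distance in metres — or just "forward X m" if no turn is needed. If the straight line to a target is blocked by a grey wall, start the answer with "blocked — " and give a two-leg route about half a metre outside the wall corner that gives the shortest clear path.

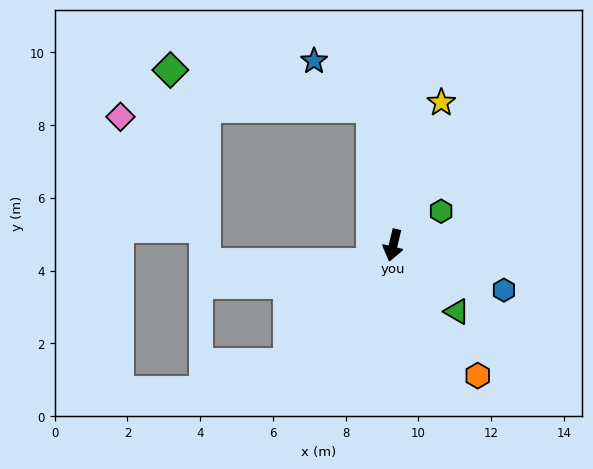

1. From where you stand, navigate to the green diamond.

blocked — turn right 158°, forward 3.8 m, then turn left 71°, forward 5.6 m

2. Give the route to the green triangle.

turn left 57°, forward 2.5 m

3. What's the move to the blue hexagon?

turn left 81°, forward 3.3 m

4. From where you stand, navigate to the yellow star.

turn left 175°, forward 4.1 m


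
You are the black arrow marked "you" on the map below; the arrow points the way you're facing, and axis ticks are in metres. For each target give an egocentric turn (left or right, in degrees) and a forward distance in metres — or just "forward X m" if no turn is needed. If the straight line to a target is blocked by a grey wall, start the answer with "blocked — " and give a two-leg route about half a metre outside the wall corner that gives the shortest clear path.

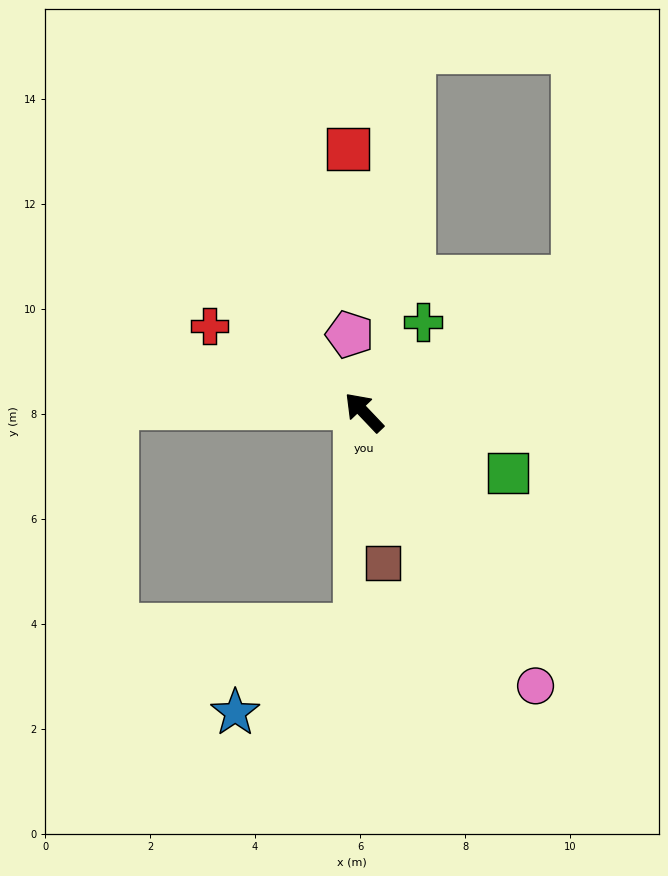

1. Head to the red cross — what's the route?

turn left 17°, forward 3.4 m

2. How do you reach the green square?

turn right 156°, forward 3.0 m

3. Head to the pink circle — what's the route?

turn left 169°, forward 6.2 m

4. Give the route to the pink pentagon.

turn right 33°, forward 1.5 m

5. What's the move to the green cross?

turn right 77°, forward 2.1 m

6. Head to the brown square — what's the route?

turn left 144°, forward 2.9 m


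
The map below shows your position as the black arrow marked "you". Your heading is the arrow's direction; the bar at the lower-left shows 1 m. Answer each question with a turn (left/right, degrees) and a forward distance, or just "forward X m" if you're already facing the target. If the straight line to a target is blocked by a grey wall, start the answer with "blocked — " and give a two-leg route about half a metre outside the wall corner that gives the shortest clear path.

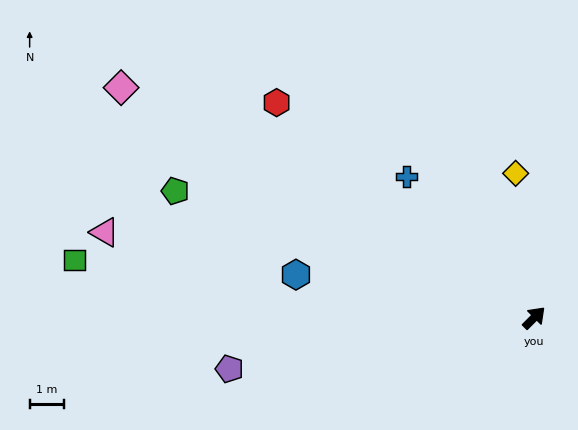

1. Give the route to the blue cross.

turn left 87°, forward 5.5 m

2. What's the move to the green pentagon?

turn left 115°, forward 11.0 m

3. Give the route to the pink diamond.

turn left 106°, forward 13.7 m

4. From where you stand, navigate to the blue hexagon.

turn left 125°, forward 7.0 m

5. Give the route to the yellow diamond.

turn left 52°, forward 4.2 m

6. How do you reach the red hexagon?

turn left 95°, forward 9.7 m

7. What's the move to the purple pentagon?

turn left 144°, forward 8.9 m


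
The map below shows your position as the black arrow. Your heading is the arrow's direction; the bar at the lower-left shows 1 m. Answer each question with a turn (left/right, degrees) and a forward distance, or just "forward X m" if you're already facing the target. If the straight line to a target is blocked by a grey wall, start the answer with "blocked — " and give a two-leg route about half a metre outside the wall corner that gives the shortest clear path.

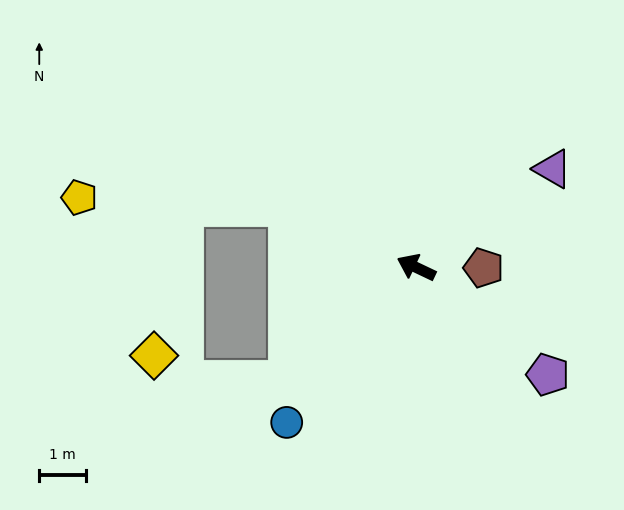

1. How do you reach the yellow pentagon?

blocked — forward 3.0 m, then turn left 23°, forward 4.5 m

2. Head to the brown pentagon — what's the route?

turn right 155°, forward 1.4 m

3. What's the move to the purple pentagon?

turn left 166°, forward 3.6 m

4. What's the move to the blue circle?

turn left 76°, forward 4.3 m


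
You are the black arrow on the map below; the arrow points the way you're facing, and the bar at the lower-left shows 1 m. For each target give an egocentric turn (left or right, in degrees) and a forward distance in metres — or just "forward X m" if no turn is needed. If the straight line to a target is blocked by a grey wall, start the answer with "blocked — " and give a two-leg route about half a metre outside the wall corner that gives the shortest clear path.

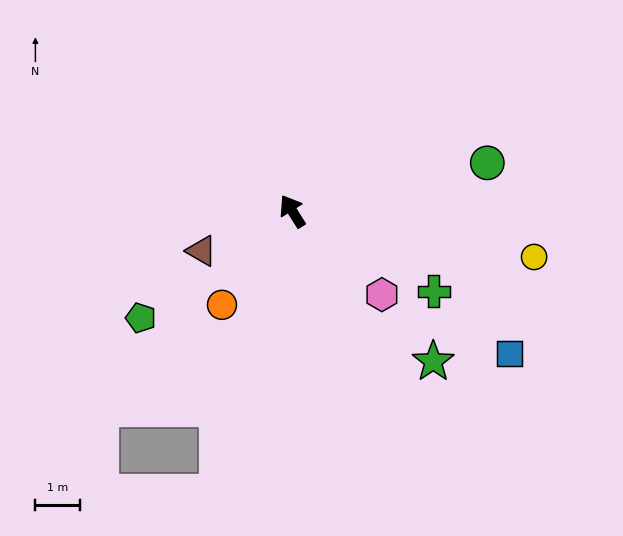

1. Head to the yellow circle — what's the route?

turn right 133°, forward 5.6 m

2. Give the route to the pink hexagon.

turn right 165°, forward 2.8 m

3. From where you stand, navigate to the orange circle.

turn left 111°, forward 2.6 m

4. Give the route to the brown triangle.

turn left 81°, forward 2.2 m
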